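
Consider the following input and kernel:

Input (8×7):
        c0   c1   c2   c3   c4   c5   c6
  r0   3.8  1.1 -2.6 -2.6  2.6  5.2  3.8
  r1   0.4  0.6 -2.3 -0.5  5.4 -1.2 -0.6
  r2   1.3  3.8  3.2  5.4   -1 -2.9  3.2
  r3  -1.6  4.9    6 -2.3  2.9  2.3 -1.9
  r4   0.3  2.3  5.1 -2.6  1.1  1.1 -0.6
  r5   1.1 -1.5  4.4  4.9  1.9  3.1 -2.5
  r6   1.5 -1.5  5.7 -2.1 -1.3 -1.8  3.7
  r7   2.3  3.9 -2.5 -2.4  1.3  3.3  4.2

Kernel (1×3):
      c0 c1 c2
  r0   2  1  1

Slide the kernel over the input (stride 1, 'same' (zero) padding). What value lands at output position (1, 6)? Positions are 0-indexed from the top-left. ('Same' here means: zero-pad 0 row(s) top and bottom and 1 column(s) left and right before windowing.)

The receptive field on the zero-padded input at this output position is [-1.2 -0.6 0]. Elementwise product with the kernel and sum: -1.2·2 + -0.6·1 + 0·1.

-3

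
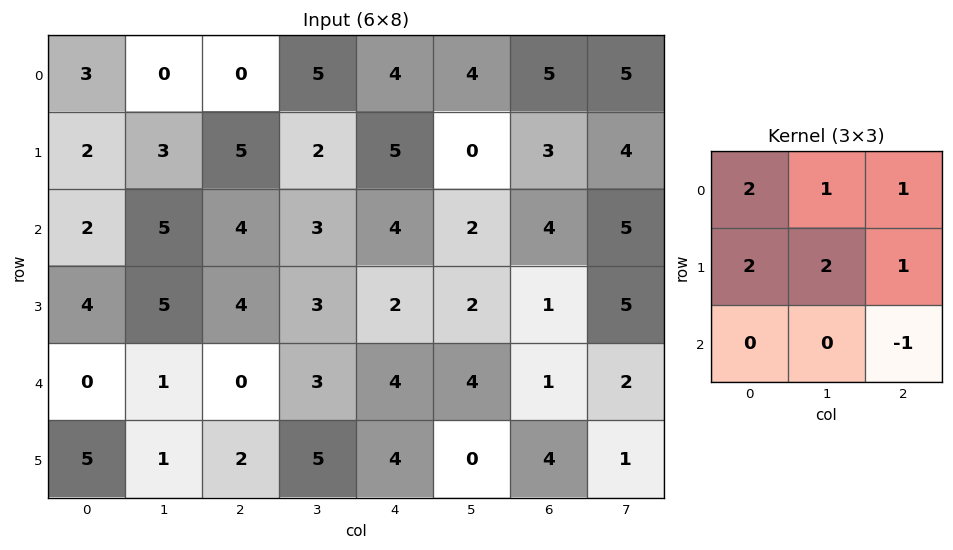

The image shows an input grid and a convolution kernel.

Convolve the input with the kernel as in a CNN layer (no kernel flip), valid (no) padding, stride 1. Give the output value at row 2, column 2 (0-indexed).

The receptive field on the input at this output position is [4 3 4 / 4 3 2 / 0 3 4]. Elementwise product with the kernel and sum: 4·2 + 3·1 + 4·1 + 4·2 + 3·2 + 2·1 + 4·-1.

27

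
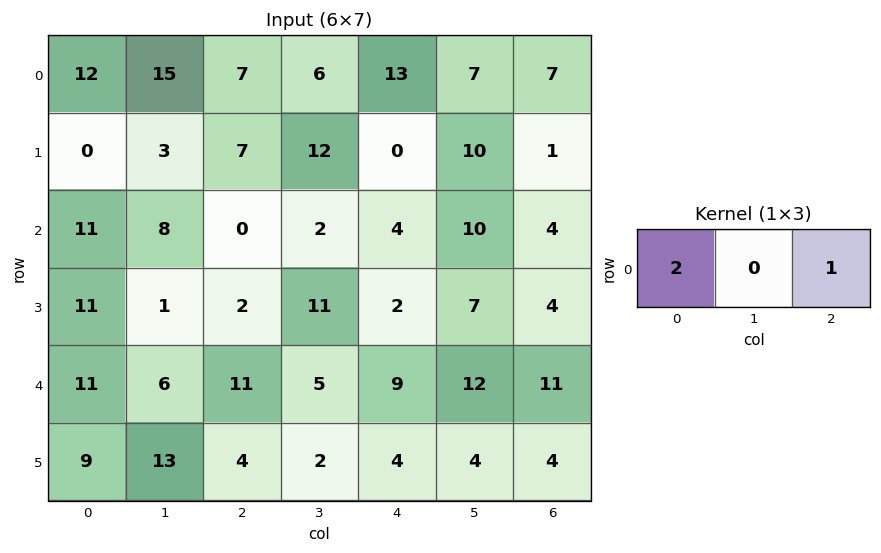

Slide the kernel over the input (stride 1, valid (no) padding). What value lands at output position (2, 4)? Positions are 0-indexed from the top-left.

The receptive field on the input at this output position is [4 10 4]. Elementwise product with the kernel and sum: 4·2 + 4·1.

12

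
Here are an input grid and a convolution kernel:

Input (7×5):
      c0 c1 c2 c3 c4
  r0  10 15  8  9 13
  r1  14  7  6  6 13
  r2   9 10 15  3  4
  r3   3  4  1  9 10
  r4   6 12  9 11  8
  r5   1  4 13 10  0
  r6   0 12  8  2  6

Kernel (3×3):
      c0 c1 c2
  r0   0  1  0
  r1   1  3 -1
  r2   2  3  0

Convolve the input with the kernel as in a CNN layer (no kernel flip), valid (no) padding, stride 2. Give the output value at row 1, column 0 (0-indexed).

The receptive field on the input at this output position is [9 10 15 / 3 4 1 / 6 12 9]. Elementwise product with the kernel and sum: 10·1 + 3·1 + 4·3 + 1·-1 + 6·2 + 12·3.

72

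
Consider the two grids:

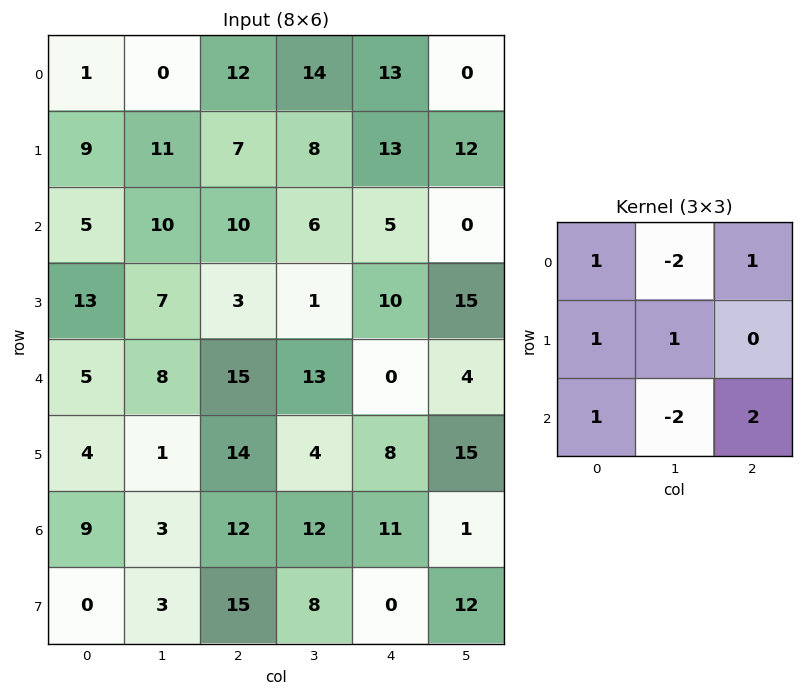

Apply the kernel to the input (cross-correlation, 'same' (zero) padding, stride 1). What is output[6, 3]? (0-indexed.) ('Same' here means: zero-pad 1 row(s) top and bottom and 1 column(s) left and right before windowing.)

37

The receptive field on the zero-padded input at this output position is [14 4 8 / 12 12 11 / 15 8 0]. Elementwise product with the kernel and sum: 14·1 + 4·-2 + 8·1 + 12·1 + 12·1 + 15·1 + 8·-2 + 0·2.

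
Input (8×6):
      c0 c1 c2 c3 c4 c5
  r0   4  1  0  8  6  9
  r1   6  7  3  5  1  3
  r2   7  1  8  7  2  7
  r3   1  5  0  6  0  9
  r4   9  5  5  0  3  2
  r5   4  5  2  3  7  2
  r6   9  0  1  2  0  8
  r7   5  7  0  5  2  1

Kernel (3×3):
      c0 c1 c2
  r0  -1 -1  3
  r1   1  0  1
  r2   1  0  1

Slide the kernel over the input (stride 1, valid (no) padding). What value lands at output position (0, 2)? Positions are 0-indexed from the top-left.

24

The receptive field on the input at this output position is [0 8 6 / 3 5 1 / 8 7 2]. Elementwise product with the kernel and sum: 0·-1 + 8·-1 + 6·3 + 3·1 + 1·1 + 8·1 + 2·1.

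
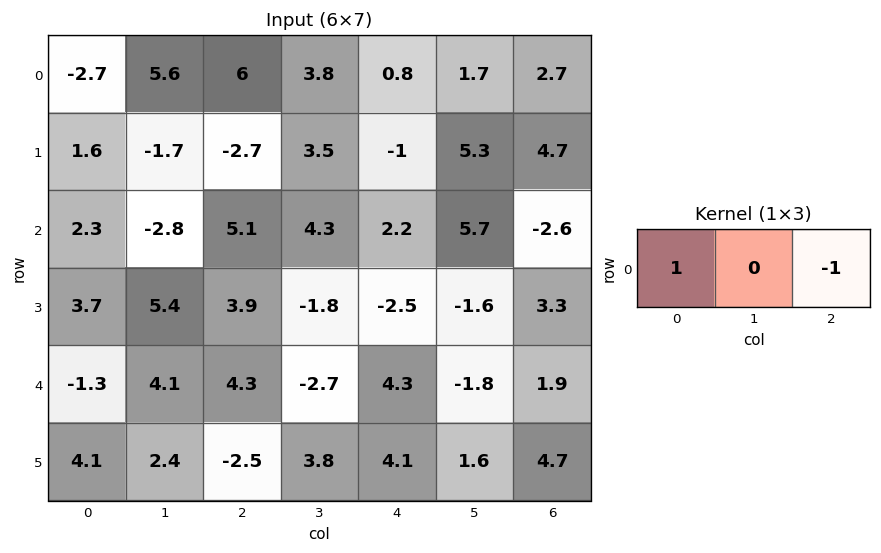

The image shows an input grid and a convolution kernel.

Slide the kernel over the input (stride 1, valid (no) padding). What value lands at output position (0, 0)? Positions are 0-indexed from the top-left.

-8.7

The receptive field on the input at this output position is [-2.7 5.6 6]. Elementwise product with the kernel and sum: -2.7·1 + 6·-1.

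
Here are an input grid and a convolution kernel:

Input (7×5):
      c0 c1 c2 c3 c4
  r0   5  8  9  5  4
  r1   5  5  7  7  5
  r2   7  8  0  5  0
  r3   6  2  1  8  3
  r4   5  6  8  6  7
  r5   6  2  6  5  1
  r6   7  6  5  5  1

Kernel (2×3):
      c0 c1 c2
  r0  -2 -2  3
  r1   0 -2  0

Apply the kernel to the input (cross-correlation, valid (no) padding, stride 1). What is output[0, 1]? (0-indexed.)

-33

The receptive field on the input at this output position is [8 9 5 / 5 7 7]. Elementwise product with the kernel and sum: 8·-2 + 9·-2 + 5·3 + 7·-2.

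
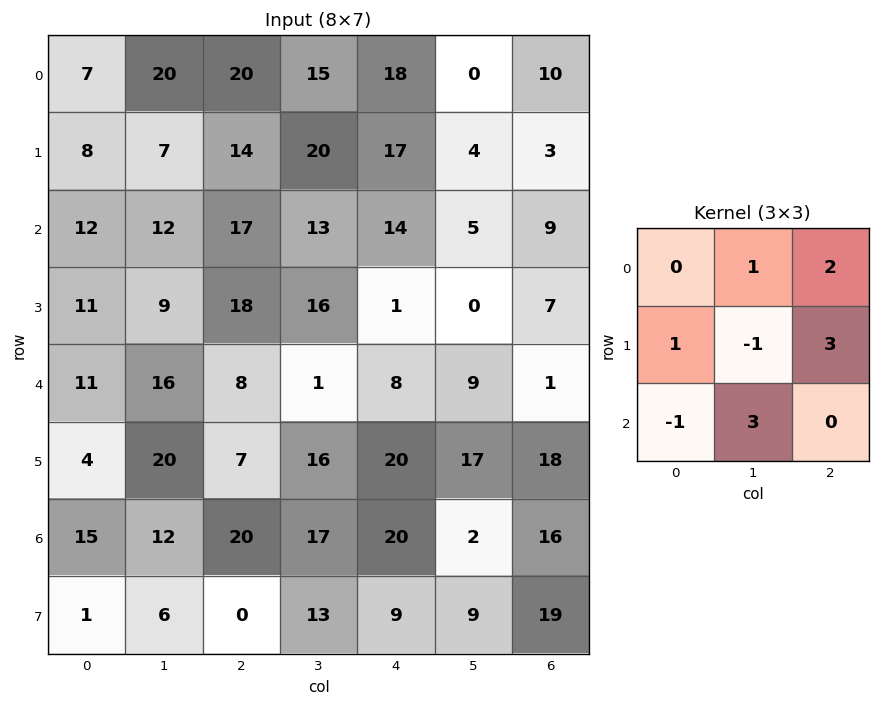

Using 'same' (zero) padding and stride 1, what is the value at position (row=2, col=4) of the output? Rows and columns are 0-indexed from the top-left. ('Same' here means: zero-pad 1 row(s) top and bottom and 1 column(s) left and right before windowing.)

26

The receptive field on the zero-padded input at this output position is [20 17 4 / 13 14 5 / 16 1 0]. Elementwise product with the kernel and sum: 17·1 + 4·2 + 13·1 + 14·-1 + 5·3 + 16·-1 + 1·3.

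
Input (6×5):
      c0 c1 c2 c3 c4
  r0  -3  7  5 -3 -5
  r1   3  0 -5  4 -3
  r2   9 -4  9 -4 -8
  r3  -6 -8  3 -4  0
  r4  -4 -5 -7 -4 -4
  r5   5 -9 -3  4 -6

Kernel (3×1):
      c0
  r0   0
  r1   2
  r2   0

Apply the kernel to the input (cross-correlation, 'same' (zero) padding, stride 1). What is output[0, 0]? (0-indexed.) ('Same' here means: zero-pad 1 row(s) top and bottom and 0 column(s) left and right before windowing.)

The receptive field on the zero-padded input at this output position is [0 / -3 / 3]. Elementwise product with the kernel and sum: -3·2.

-6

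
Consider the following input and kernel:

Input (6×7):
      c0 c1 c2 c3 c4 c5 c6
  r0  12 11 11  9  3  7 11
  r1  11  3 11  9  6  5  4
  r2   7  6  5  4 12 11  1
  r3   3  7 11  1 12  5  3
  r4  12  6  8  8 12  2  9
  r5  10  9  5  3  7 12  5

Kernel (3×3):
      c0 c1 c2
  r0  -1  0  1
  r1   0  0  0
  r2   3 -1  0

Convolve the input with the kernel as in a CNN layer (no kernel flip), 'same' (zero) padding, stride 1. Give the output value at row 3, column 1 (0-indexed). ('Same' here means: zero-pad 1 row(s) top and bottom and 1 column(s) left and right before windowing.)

The receptive field on the zero-padded input at this output position is [7 6 5 / 3 7 11 / 12 6 8]. Elementwise product with the kernel and sum: 7·-1 + 5·1 + 12·3 + 6·-1.

28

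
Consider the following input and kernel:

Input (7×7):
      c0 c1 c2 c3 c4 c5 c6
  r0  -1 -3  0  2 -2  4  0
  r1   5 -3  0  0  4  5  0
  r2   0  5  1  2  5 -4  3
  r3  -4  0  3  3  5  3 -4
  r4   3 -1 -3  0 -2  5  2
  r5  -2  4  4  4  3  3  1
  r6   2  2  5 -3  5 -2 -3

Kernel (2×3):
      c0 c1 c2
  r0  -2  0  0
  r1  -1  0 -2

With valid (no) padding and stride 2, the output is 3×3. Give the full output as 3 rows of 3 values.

Output[0,0]: The receptive field on the input at this output position is [-1 -3 0 / 5 -3 0]. Elementwise product with the kernel and sum: -1·-2 + 5·-1 + 0·-2.
Output[0,1]: The receptive field on the input at this output position is [0 2 -2 / 0 0 4]. Elementwise product with the kernel and sum: 0·-2 + 0·-1 + 4·-2.

-3 -8 0
-2 -15 -7
-12 -4 -1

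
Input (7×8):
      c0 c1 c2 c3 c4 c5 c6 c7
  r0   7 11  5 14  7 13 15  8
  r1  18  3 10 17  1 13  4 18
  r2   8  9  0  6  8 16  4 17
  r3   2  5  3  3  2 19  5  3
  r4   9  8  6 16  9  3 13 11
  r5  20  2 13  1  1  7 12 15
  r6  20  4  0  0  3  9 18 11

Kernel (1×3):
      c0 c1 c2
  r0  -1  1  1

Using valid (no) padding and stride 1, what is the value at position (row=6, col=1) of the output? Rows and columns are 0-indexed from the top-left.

The receptive field on the input at this output position is [4 0 0]. Elementwise product with the kernel and sum: 4·-1 + 0·1 + 0·1.

-4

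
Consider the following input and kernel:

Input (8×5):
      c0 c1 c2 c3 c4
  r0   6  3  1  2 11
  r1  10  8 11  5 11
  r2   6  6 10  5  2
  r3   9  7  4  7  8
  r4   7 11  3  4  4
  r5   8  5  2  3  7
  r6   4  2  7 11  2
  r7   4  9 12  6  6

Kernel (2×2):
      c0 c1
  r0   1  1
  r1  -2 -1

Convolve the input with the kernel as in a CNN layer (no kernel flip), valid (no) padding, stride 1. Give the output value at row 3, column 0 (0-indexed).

The receptive field on the input at this output position is [9 7 / 7 11]. Elementwise product with the kernel and sum: 9·1 + 7·1 + 7·-2 + 11·-1.

-9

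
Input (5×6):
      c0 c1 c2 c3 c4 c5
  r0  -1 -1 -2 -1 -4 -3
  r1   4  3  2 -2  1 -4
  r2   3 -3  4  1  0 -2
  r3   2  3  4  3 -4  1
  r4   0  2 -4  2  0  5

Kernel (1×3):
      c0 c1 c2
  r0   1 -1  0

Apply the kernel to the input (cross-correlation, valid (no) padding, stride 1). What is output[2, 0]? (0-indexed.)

The receptive field on the input at this output position is [3 -3 4]. Elementwise product with the kernel and sum: 3·1 + -3·-1.

6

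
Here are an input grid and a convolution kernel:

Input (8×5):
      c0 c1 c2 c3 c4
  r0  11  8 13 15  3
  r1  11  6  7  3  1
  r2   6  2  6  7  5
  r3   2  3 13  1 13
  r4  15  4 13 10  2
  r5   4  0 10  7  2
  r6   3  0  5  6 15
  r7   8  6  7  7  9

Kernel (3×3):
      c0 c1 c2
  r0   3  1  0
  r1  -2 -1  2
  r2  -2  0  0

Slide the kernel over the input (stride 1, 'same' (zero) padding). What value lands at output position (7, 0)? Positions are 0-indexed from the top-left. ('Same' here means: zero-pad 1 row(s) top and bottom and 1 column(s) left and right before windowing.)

The receptive field on the zero-padded input at this output position is [0 3 0 / 0 8 6 / 0 0 0]. Elementwise product with the kernel and sum: 0·3 + 3·1 + 0·-2 + 8·-1 + 6·2 + 0·-2.

7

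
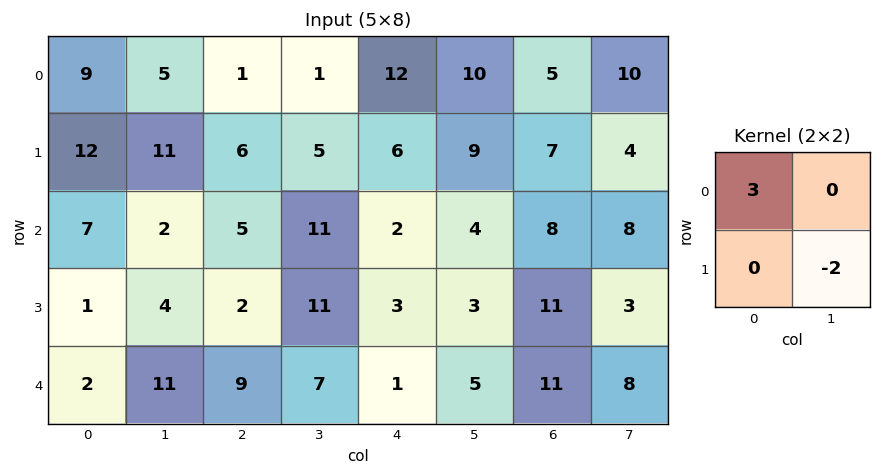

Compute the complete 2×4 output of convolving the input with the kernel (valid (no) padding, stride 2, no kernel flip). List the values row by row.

5 -7 18 7
13 -7 0 18

Output[0,0]: The receptive field on the input at this output position is [9 5 / 12 11]. Elementwise product with the kernel and sum: 9·3 + 11·-2.
Output[0,1]: The receptive field on the input at this output position is [1 1 / 6 5]. Elementwise product with the kernel and sum: 1·3 + 5·-2.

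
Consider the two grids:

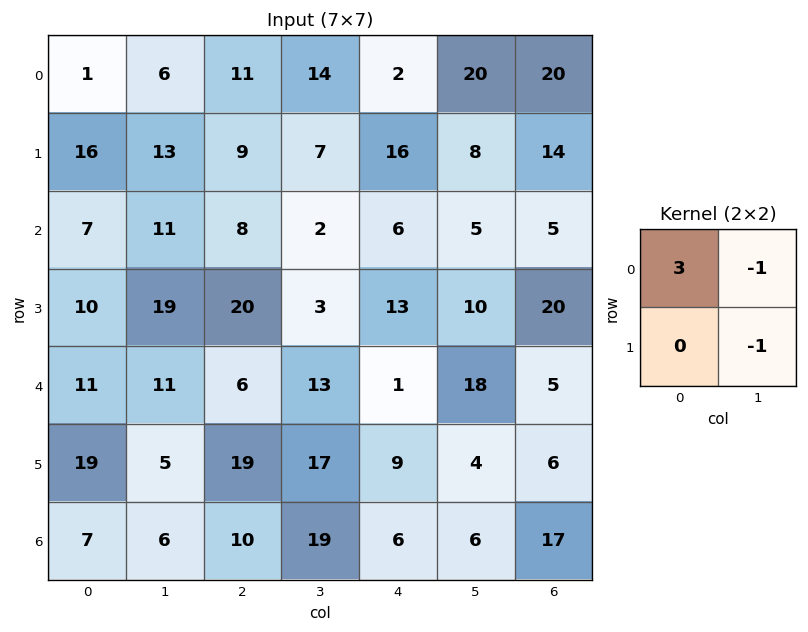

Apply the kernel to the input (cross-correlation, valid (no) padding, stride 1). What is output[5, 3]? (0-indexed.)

The receptive field on the input at this output position is [17 9 / 19 6]. Elementwise product with the kernel and sum: 17·3 + 9·-1 + 6·-1.

36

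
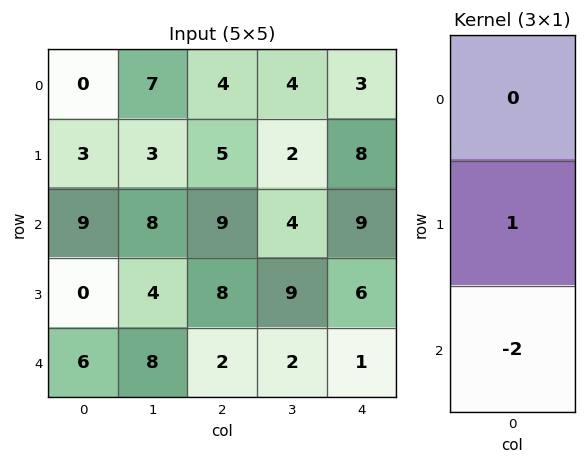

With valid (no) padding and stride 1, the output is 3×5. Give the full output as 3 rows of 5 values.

-15 -13 -13 -6 -10
9 0 -7 -14 -3
-12 -12 4 5 4

Output[0,0]: The receptive field on the input at this output position is [0 / 3 / 9]. Elementwise product with the kernel and sum: 3·1 + 9·-2.
Output[0,1]: The receptive field on the input at this output position is [7 / 3 / 8]. Elementwise product with the kernel and sum: 3·1 + 8·-2.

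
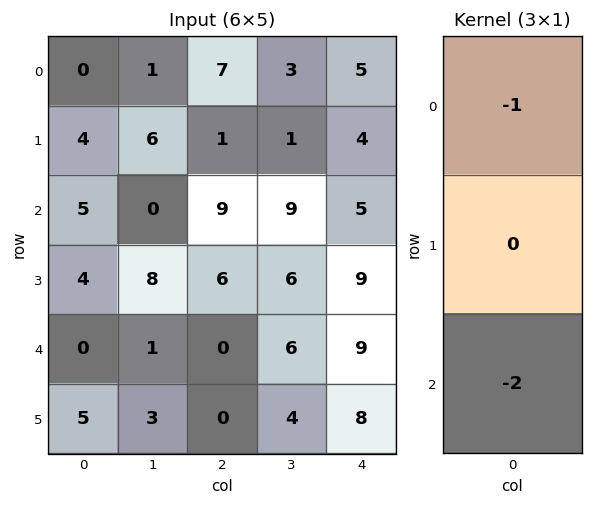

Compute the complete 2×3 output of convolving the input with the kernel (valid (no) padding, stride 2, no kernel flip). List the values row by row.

-10 -25 -15
-5 -9 -23

Output[0,0]: The receptive field on the input at this output position is [0 / 4 / 5]. Elementwise product with the kernel and sum: 0·-1 + 5·-2.
Output[0,1]: The receptive field on the input at this output position is [7 / 1 / 9]. Elementwise product with the kernel and sum: 7·-1 + 9·-2.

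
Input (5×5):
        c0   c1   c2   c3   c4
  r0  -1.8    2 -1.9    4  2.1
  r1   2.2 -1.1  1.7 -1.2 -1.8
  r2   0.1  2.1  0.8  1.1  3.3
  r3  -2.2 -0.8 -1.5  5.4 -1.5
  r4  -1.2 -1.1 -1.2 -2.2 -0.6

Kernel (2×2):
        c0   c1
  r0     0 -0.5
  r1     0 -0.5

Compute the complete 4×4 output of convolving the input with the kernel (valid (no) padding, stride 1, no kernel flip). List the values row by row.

-0.45 0.1 -1.4 -0.15
-0.5 -1.25 0.05 -0.75
-0.65 0.35 -3.25 -0.9
0.95 1.35 -1.6 1.05

Output[0,0]: The receptive field on the input at this output position is [-1.8 2 / 2.2 -1.1]. Elementwise product with the kernel and sum: 2·-0.5 + -1.1·-0.5.
Output[0,1]: The receptive field on the input at this output position is [2 -1.9 / -1.1 1.7]. Elementwise product with the kernel and sum: -1.9·-0.5 + 1.7·-0.5.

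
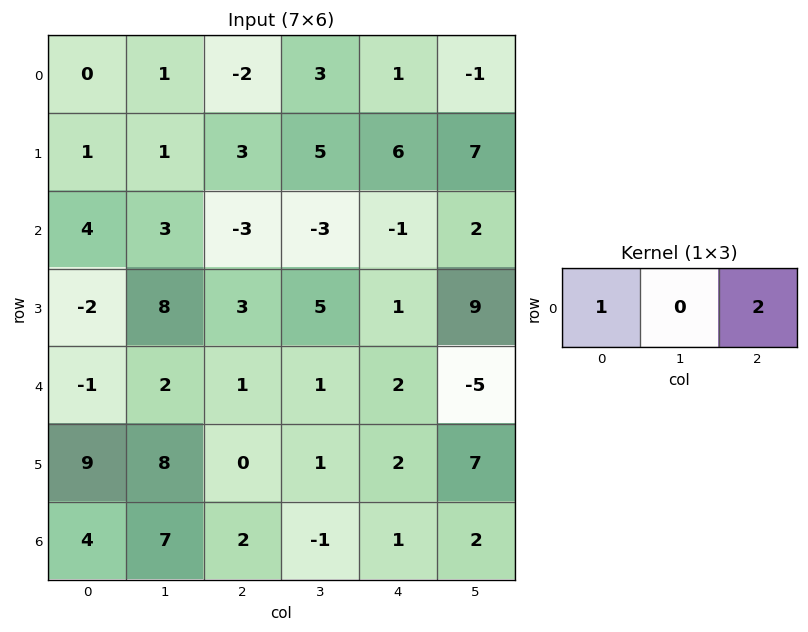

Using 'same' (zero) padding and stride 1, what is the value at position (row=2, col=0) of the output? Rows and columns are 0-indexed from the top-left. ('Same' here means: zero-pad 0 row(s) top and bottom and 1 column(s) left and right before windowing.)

The receptive field on the zero-padded input at this output position is [0 4 3]. Elementwise product with the kernel and sum: 0·1 + 3·2.

6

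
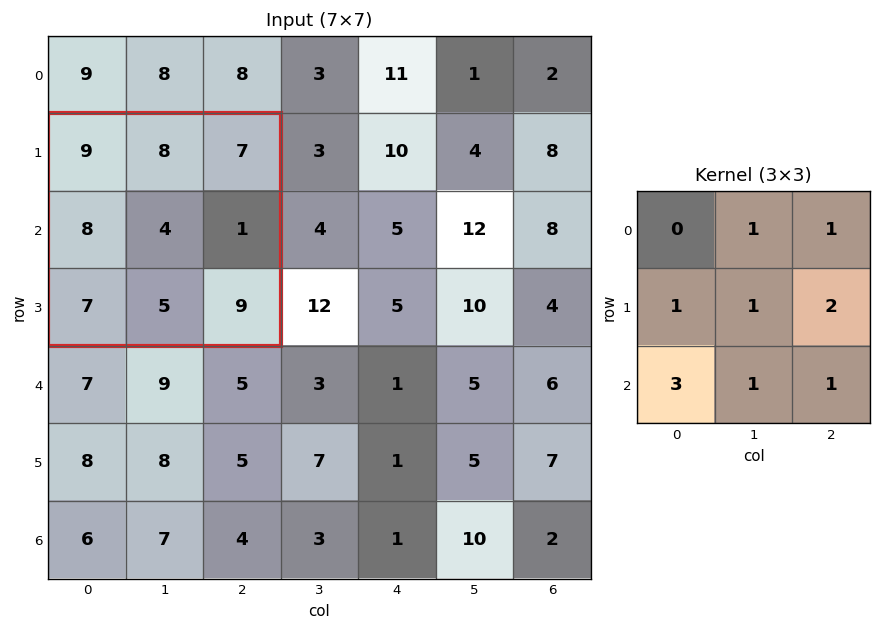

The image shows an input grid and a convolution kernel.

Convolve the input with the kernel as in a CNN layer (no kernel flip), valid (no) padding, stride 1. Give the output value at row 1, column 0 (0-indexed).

The receptive field on the input at this output position is [9 8 7 / 8 4 1 / 7 5 9]. Elementwise product with the kernel and sum: 8·1 + 7·1 + 8·1 + 4·1 + 1·2 + 7·3 + 5·1 + 9·1.

64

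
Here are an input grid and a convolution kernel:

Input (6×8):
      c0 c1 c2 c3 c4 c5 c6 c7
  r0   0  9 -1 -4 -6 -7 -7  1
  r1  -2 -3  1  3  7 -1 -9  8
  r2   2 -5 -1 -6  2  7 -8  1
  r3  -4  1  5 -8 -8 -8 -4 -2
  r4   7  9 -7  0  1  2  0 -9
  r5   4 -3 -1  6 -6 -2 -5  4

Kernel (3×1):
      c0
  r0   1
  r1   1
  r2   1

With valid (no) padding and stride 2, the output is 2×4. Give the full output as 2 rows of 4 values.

Output[0,0]: The receptive field on the input at this output position is [0 / -2 / 2]. Elementwise product with the kernel and sum: 0·1 + -2·1 + 2·1.
Output[0,1]: The receptive field on the input at this output position is [-1 / 1 / -1]. Elementwise product with the kernel and sum: -1·1 + 1·1 + -1·1.

0 -1 3 -24
5 -3 -5 -12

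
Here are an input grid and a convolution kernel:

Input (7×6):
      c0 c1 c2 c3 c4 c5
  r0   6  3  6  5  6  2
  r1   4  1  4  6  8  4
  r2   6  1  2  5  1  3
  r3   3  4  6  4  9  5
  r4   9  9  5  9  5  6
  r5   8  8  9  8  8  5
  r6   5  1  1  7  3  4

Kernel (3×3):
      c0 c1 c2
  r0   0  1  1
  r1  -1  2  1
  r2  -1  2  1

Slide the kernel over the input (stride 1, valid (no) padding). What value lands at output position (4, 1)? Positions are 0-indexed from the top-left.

40

The receptive field on the input at this output position is [9 5 9 / 8 9 8 / 1 1 7]. Elementwise product with the kernel and sum: 5·1 + 9·1 + 8·-1 + 9·2 + 8·1 + 1·-1 + 1·2 + 7·1.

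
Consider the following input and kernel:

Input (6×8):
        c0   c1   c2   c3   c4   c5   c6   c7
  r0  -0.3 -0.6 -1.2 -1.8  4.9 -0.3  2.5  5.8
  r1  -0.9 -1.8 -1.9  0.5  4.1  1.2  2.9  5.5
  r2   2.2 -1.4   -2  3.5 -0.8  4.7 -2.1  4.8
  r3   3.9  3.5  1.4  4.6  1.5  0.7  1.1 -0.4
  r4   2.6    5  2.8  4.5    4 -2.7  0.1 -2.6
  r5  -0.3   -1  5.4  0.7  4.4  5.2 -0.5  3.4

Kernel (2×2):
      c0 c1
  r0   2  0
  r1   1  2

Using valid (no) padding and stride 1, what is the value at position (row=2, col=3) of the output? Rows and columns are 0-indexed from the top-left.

14.6

The receptive field on the input at this output position is [3.5 -0.8 / 4.6 1.5]. Elementwise product with the kernel and sum: 3.5·2 + 4.6·1 + 1.5·2.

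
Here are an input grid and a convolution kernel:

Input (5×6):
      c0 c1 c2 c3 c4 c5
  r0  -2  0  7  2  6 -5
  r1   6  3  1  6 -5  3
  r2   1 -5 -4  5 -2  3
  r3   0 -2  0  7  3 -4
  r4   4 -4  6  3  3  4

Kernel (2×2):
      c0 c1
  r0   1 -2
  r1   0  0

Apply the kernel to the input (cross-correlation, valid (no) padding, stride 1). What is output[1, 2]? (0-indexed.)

The receptive field on the input at this output position is [1 6 / -4 5]. Elementwise product with the kernel and sum: 1·1 + 6·-2.

-11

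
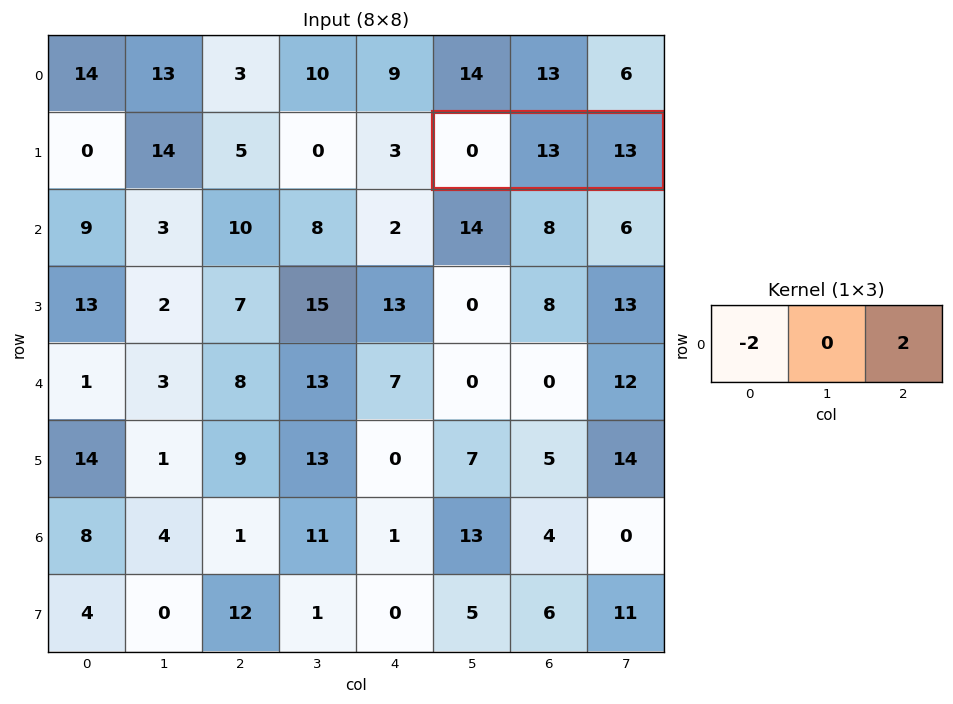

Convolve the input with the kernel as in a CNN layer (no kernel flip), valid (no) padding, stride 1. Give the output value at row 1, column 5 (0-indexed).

The receptive field on the input at this output position is [0 13 13]. Elementwise product with the kernel and sum: 0·-2 + 13·2.

26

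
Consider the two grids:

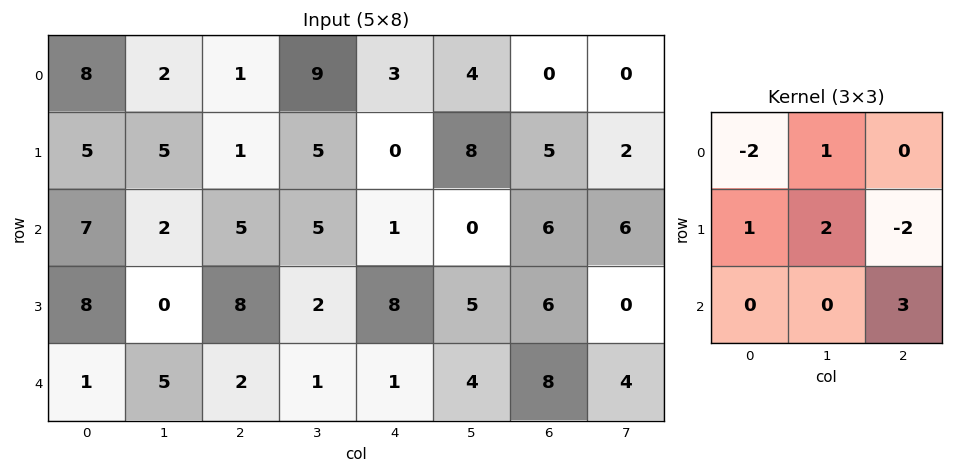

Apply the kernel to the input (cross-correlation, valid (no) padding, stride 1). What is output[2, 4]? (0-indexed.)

The receptive field on the input at this output position is [1 0 6 / 8 5 6 / 1 4 8]. Elementwise product with the kernel and sum: 1·-2 + 0·1 + 8·1 + 5·2 + 6·-2 + 8·3.

28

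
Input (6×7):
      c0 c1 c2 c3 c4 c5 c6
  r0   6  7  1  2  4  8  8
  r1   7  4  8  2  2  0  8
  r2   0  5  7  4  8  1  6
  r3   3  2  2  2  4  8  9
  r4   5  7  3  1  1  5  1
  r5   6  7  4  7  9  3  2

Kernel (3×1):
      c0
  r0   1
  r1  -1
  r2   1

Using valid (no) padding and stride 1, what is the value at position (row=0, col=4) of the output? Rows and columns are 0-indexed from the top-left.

10

The receptive field on the input at this output position is [4 / 2 / 8]. Elementwise product with the kernel and sum: 4·1 + 2·-1 + 8·1.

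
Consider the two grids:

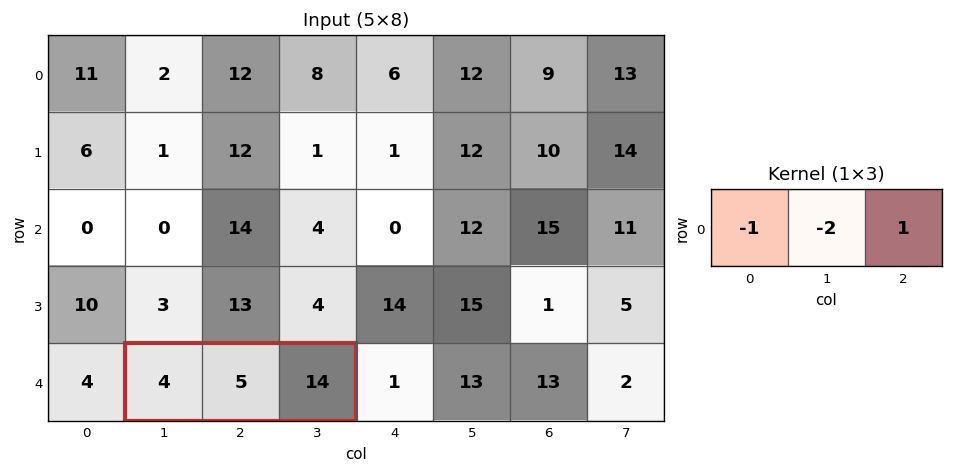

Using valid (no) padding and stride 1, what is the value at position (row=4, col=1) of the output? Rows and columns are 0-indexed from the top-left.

The receptive field on the input at this output position is [4 5 14]. Elementwise product with the kernel and sum: 4·-1 + 5·-2 + 14·1.

0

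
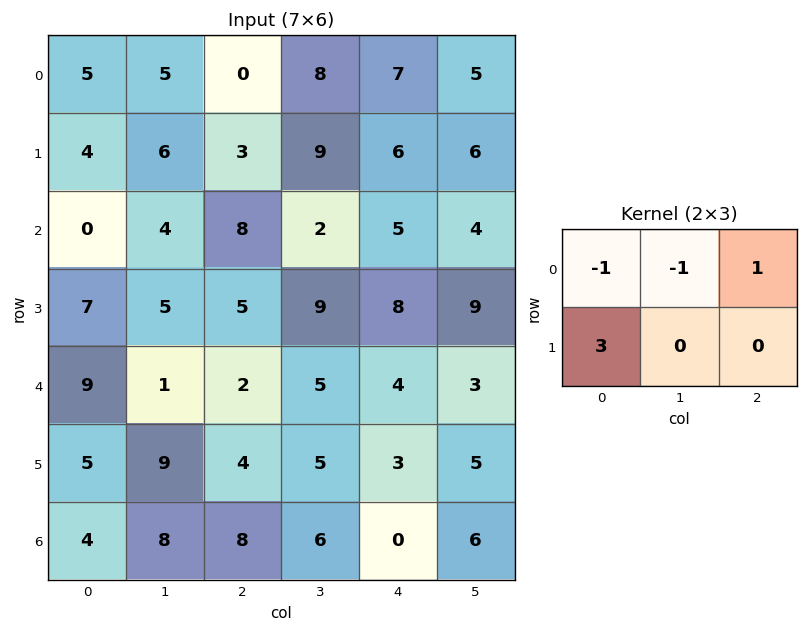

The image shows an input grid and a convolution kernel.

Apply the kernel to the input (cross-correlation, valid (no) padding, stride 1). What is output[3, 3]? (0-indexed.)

The receptive field on the input at this output position is [9 8 9 / 5 4 3]. Elementwise product with the kernel and sum: 9·-1 + 8·-1 + 9·1 + 5·3.

7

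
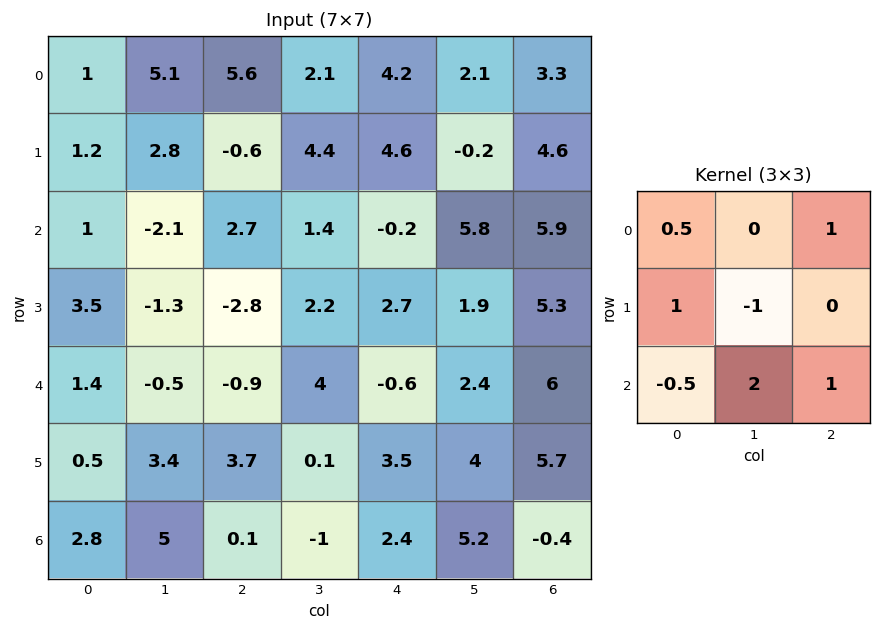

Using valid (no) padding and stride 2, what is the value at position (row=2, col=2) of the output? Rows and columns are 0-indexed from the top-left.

The receptive field on the input at this output position is [-0.6 2.4 6 / 3.5 4 5.7 / 2.4 5.2 -0.4]. Elementwise product with the kernel and sum: -0.6·0.5 + 6·1 + 3.5·1 + 4·-1 + 2.4·-0.5 + 5.2·2 + -0.4·1.

14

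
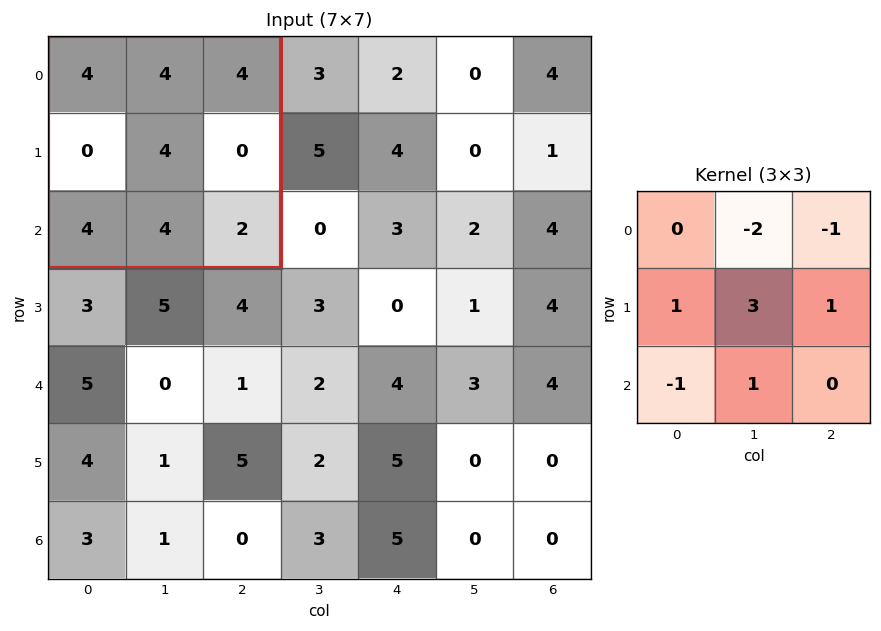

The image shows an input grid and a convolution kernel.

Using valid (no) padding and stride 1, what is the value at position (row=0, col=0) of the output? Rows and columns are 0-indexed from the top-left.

0

The receptive field on the input at this output position is [4 4 4 / 0 4 0 / 4 4 2]. Elementwise product with the kernel and sum: 4·-2 + 4·-1 + 0·1 + 4·3 + 0·1 + 4·-1 + 4·1.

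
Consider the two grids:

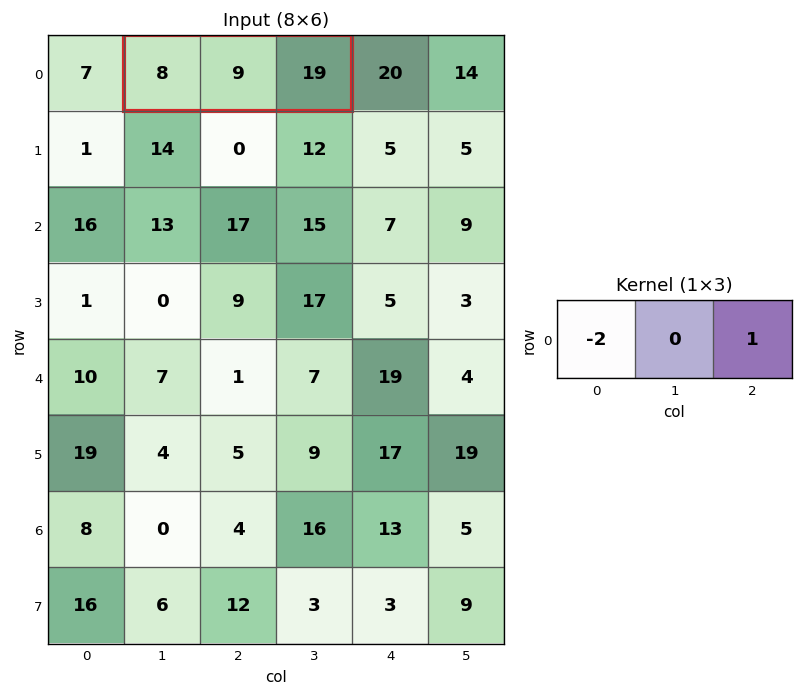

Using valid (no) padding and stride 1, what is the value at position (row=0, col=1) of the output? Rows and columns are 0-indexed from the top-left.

The receptive field on the input at this output position is [8 9 19]. Elementwise product with the kernel and sum: 8·-2 + 19·1.

3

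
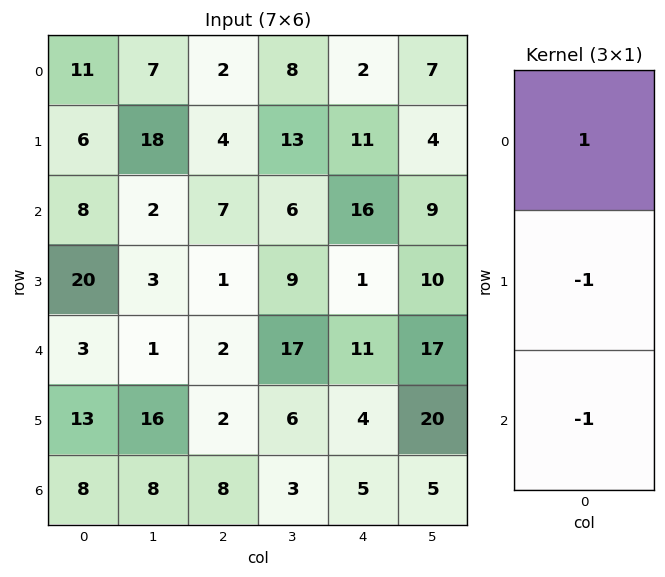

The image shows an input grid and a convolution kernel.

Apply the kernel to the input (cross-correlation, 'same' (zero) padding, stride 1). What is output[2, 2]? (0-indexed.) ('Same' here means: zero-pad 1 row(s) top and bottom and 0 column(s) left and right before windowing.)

The receptive field on the zero-padded input at this output position is [4 / 7 / 1]. Elementwise product with the kernel and sum: 4·1 + 7·-1 + 1·-1.

-4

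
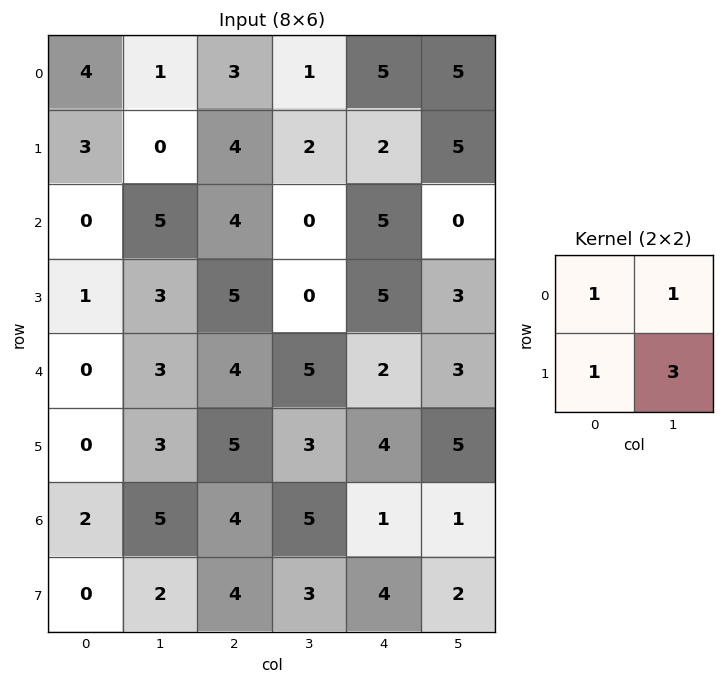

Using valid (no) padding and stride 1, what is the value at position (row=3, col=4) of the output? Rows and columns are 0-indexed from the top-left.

The receptive field on the input at this output position is [5 3 / 2 3]. Elementwise product with the kernel and sum: 5·1 + 3·1 + 2·1 + 3·3.

19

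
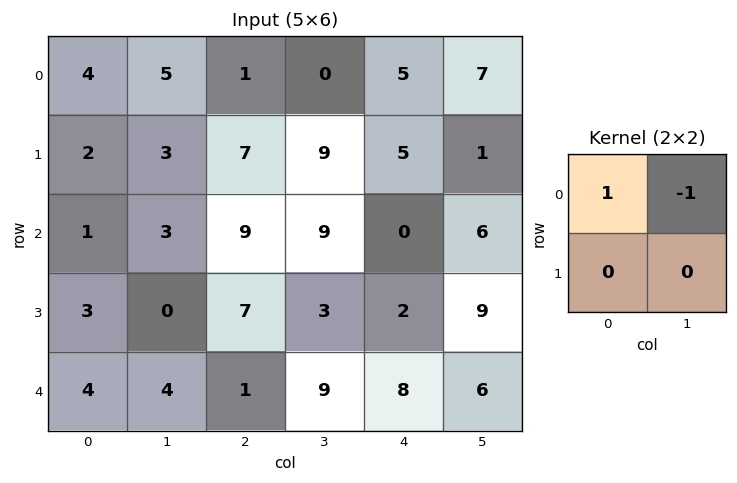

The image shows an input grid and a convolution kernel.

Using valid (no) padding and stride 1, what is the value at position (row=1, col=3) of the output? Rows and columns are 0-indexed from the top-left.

The receptive field on the input at this output position is [9 5 / 9 0]. Elementwise product with the kernel and sum: 9·1 + 5·-1.

4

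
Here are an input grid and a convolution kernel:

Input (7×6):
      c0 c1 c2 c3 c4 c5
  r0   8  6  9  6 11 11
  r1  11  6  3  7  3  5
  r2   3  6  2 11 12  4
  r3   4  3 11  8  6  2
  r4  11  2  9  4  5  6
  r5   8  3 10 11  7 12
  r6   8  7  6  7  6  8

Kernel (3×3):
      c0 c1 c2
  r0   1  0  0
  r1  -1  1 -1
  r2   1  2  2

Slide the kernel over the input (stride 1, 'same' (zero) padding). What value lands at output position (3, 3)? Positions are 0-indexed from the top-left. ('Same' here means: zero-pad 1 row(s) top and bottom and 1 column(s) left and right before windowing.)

The receptive field on the zero-padded input at this output position is [2 11 12 / 11 8 6 / 9 4 5]. Elementwise product with the kernel and sum: 2·1 + 11·-1 + 8·1 + 6·-1 + 9·1 + 4·2 + 5·2.

20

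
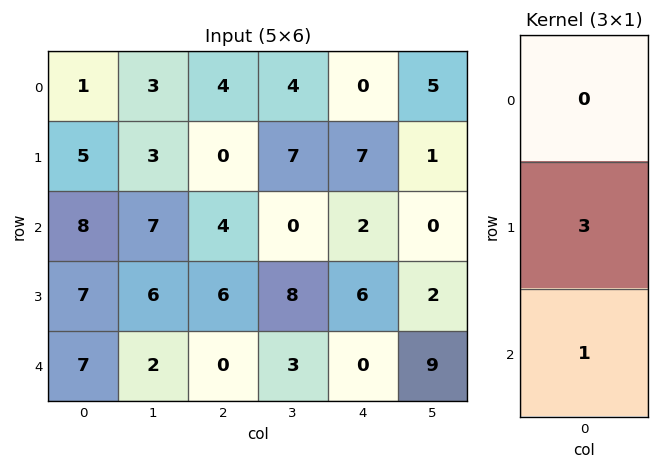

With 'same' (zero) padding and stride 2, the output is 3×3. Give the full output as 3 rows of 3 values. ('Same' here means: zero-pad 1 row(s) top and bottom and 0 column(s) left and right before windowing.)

Output[0,0]: The receptive field on the zero-padded input at this output position is [0 / 1 / 5]. Elementwise product with the kernel and sum: 1·3 + 5·1.
Output[0,1]: The receptive field on the zero-padded input at this output position is [0 / 4 / 0]. Elementwise product with the kernel and sum: 4·3 + 0·1.

8 12 7
31 18 12
21 0 0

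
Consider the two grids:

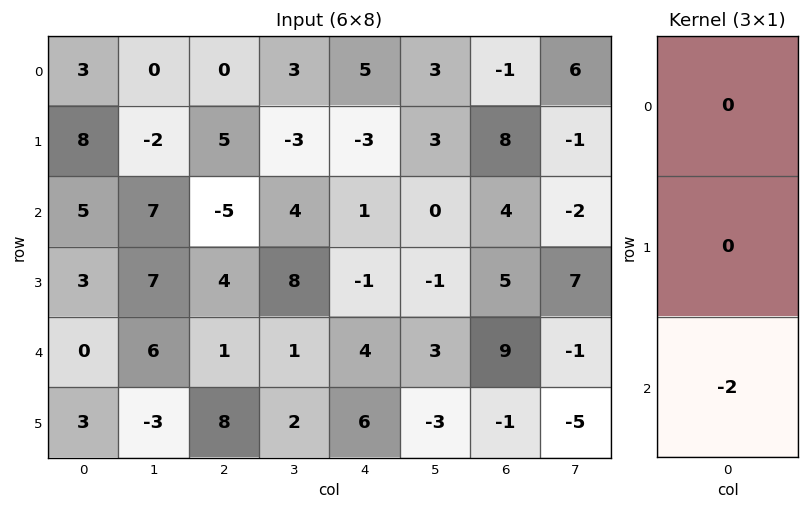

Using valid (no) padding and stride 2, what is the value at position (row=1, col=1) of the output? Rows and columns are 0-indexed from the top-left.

-2

The receptive field on the input at this output position is [-5 / 4 / 1]. Elementwise product with the kernel and sum: 1·-2.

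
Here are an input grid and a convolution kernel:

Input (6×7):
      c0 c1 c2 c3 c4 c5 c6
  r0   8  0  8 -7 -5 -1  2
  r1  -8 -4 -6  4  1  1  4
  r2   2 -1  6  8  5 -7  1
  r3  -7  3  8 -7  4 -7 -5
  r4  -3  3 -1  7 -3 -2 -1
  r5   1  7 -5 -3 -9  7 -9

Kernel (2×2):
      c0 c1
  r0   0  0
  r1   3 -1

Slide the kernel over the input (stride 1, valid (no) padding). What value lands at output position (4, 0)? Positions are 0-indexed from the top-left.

The receptive field on the input at this output position is [-3 3 / 1 7]. Elementwise product with the kernel and sum: 1·3 + 7·-1.

-4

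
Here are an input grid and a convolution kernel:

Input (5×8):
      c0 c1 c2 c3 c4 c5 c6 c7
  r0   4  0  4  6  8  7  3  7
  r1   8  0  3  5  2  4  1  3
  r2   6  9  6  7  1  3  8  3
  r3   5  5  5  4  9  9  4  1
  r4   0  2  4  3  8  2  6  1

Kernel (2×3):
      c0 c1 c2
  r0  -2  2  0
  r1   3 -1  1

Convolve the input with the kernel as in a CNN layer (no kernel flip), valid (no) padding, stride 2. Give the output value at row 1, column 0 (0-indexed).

21

The receptive field on the input at this output position is [6 9 6 / 5 5 5]. Elementwise product with the kernel and sum: 6·-2 + 9·2 + 5·3 + 5·-1 + 5·1.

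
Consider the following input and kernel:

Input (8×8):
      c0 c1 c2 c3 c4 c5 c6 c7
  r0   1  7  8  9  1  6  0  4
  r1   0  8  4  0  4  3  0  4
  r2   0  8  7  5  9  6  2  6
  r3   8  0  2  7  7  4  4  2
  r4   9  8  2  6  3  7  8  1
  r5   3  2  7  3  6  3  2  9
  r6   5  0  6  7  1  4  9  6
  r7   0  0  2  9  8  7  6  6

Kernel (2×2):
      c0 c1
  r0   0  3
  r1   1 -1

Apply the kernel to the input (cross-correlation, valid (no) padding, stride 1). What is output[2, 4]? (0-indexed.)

The receptive field on the input at this output position is [9 6 / 7 4]. Elementwise product with the kernel and sum: 6·3 + 7·1 + 4·-1.

21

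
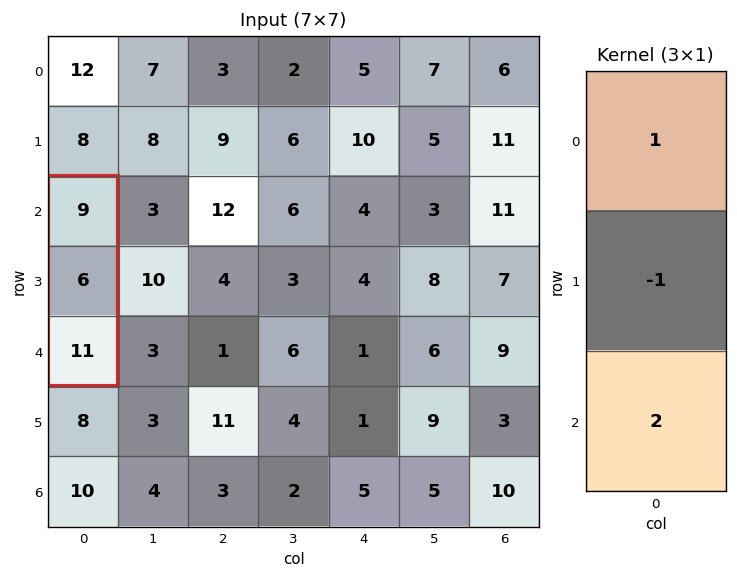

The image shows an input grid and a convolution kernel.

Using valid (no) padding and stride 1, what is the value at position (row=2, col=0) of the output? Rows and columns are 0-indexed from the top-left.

25

The receptive field on the input at this output position is [9 / 6 / 11]. Elementwise product with the kernel and sum: 9·1 + 6·-1 + 11·2.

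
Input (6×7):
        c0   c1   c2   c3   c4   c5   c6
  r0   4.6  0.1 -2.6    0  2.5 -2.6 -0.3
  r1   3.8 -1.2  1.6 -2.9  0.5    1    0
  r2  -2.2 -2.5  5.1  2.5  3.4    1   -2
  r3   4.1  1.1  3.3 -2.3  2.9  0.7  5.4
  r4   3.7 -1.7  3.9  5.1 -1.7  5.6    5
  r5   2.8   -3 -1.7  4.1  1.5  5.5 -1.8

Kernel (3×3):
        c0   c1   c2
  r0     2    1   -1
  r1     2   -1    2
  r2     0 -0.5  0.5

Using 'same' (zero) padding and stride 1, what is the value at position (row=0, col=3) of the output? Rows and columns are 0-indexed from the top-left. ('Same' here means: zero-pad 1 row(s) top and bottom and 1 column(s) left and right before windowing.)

1.5

The receptive field on the zero-padded input at this output position is [0 0 0 / -2.6 0 2.5 / 1.6 -2.9 0.5]. Elementwise product with the kernel and sum: 0·2 + 0·1 + 0·-1 + -2.6·2 + 0·-1 + 2.5·2 + -2.9·-0.5 + 0.5·0.5.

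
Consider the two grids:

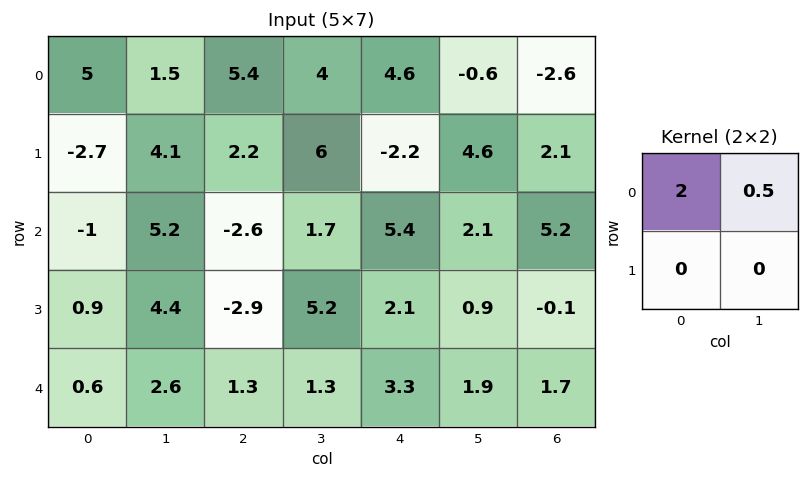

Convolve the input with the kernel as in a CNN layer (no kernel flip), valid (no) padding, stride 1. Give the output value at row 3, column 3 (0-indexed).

The receptive field on the input at this output position is [5.2 2.1 / 1.3 3.3]. Elementwise product with the kernel and sum: 5.2·2 + 2.1·0.5.

11.45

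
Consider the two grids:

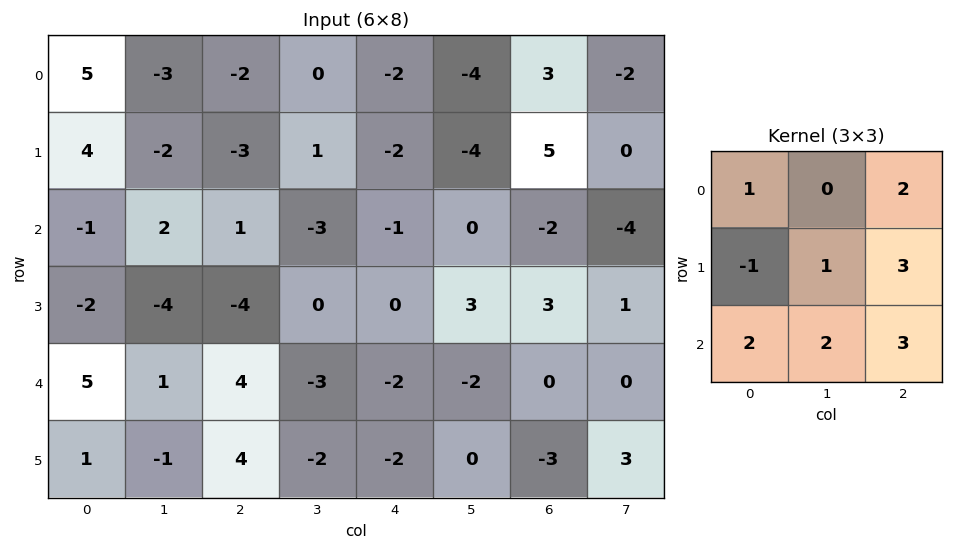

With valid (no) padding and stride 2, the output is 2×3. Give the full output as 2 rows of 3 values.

Output[0,0]: The receptive field on the input at this output position is [5 -3 -2 / 4 -2 -3 / -1 2 1]. Elementwise product with the kernel and sum: 5·1 + -2·2 + 4·-1 + -2·1 + -3·3 + -1·2 + 2·2 + 1·3.
Output[0,1]: The receptive field on the input at this output position is [-2 0 -2 / -3 1 -2 / 1 -3 -1]. Elementwise product with the kernel and sum: -2·1 + -2·2 + -3·-1 + 1·1 + -2·3 + 1·2 + -3·2 + -1·3.

-9 -15 9
11 -1 -1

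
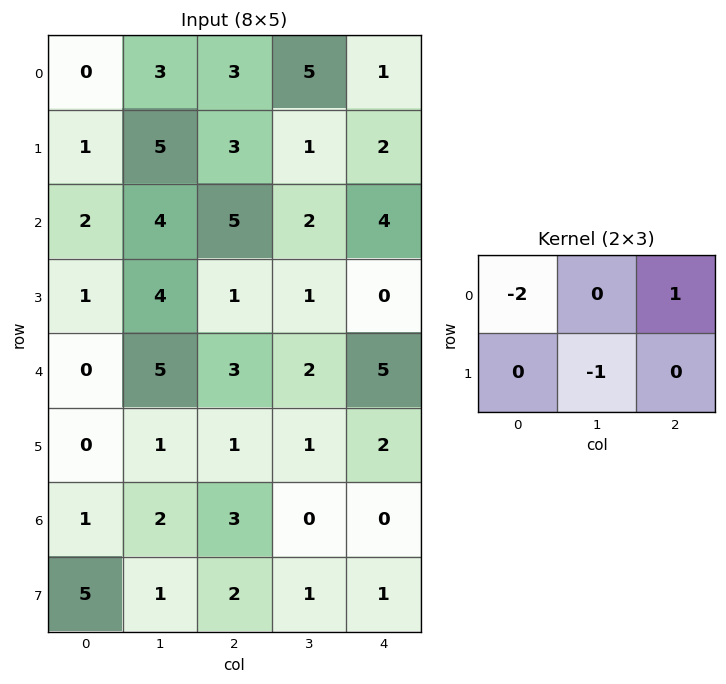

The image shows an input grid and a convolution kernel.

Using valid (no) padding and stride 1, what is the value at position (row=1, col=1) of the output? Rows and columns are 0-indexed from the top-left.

The receptive field on the input at this output position is [5 3 1 / 4 5 2]. Elementwise product with the kernel and sum: 5·-2 + 1·1 + 5·-1.

-14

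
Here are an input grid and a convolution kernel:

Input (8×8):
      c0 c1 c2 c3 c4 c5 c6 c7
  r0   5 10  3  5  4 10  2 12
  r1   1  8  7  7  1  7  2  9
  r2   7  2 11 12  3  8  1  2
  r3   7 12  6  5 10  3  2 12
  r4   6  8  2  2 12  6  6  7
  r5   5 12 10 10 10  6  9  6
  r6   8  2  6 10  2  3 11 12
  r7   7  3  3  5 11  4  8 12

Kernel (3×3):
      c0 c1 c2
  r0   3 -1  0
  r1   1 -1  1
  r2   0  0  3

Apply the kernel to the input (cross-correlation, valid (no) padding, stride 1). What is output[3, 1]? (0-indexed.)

68

The receptive field on the input at this output position is [12 6 5 / 8 2 2 / 12 10 10]. Elementwise product with the kernel and sum: 12·3 + 6·-1 + 8·1 + 2·-1 + 2·1 + 10·3.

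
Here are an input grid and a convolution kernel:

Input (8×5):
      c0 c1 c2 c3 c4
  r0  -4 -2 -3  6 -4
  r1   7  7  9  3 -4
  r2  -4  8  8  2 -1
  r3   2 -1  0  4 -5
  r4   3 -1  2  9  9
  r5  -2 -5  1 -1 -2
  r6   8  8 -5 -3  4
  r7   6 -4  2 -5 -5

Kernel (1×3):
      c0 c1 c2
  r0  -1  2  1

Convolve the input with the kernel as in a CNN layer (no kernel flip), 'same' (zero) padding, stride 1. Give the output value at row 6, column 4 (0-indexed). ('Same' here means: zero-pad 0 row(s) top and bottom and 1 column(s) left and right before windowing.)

11

The receptive field on the zero-padded input at this output position is [-3 4 0]. Elementwise product with the kernel and sum: -3·-1 + 4·2 + 0·1.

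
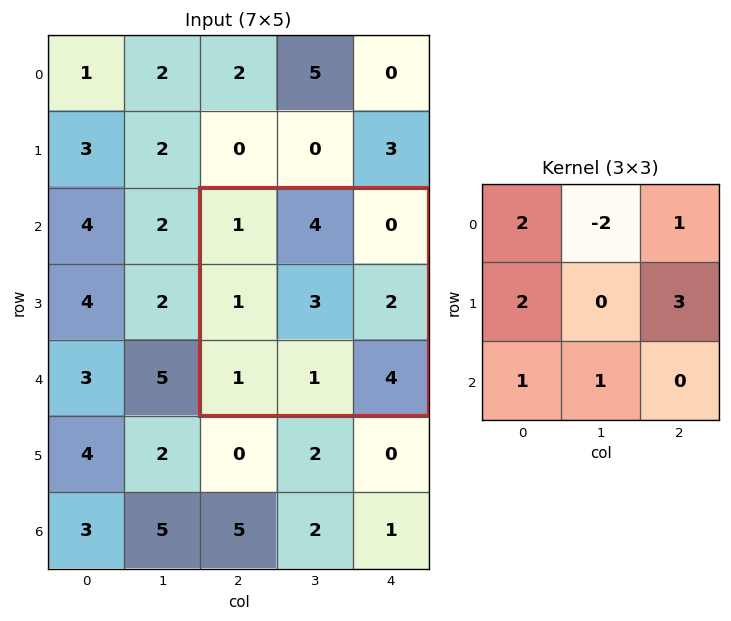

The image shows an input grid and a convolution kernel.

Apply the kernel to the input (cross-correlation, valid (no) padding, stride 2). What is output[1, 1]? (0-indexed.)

The receptive field on the input at this output position is [1 4 0 / 1 3 2 / 1 1 4]. Elementwise product with the kernel and sum: 1·2 + 4·-2 + 0·1 + 1·2 + 2·3 + 1·1 + 1·1.

4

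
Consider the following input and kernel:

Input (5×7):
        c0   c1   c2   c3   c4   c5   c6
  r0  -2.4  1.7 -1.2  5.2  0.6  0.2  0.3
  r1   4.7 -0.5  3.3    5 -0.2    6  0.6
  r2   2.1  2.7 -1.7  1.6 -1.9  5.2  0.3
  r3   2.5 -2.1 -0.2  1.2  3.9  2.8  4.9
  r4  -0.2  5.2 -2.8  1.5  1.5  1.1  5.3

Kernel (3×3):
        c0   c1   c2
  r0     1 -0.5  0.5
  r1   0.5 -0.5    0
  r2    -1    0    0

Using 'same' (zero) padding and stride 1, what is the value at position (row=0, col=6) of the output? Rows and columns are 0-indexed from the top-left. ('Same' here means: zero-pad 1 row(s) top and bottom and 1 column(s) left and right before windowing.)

-6.05

The receptive field on the zero-padded input at this output position is [0 0 0 / 0.2 0.3 0 / 6 0.6 0]. Elementwise product with the kernel and sum: 0·1 + 0·-0.5 + 0·0.5 + 0.2·0.5 + 0.3·-0.5 + 6·-1.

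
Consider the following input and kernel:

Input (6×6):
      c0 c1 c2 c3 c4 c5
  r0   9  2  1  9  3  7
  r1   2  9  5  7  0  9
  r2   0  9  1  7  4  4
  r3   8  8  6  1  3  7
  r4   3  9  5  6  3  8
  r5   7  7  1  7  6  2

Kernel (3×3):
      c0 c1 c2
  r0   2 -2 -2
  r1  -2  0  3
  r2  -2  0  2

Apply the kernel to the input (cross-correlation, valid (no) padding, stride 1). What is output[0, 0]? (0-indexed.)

25

The receptive field on the input at this output position is [9 2 1 / 2 9 5 / 0 9 1]. Elementwise product with the kernel and sum: 9·2 + 2·-2 + 1·-2 + 2·-2 + 5·3 + 0·-2 + 1·2.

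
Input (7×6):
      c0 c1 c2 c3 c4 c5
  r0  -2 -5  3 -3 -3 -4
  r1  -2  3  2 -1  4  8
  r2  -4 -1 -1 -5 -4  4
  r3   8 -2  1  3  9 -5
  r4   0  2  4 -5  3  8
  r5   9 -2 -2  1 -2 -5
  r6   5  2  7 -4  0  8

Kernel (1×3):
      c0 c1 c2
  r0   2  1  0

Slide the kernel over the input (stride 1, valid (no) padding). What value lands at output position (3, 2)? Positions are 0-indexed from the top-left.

5

The receptive field on the input at this output position is [1 3 9]. Elementwise product with the kernel and sum: 1·2 + 3·1.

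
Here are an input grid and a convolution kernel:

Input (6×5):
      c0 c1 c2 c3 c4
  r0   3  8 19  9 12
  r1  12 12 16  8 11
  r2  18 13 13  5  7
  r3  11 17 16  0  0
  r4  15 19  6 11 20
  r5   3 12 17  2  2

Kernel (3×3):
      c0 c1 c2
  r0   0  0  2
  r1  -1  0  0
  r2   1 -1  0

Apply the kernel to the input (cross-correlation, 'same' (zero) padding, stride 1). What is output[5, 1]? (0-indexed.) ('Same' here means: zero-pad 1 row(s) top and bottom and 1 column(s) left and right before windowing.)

9

The receptive field on the zero-padded input at this output position is [15 19 6 / 3 12 17 / 0 0 0]. Elementwise product with the kernel and sum: 6·2 + 3·-1 + 0·1 + 0·-1.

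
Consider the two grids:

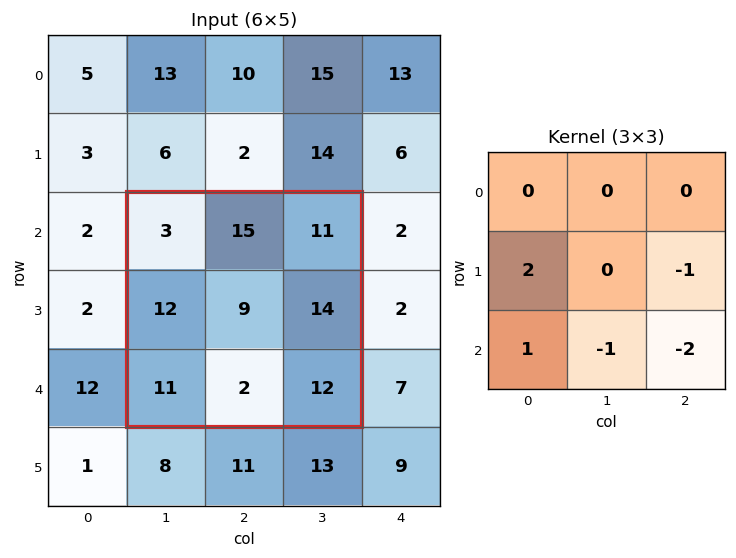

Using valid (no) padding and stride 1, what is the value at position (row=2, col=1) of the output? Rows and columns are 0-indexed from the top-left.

-5

The receptive field on the input at this output position is [3 15 11 / 12 9 14 / 11 2 12]. Elementwise product with the kernel and sum: 12·2 + 14·-1 + 11·1 + 2·-1 + 12·-2.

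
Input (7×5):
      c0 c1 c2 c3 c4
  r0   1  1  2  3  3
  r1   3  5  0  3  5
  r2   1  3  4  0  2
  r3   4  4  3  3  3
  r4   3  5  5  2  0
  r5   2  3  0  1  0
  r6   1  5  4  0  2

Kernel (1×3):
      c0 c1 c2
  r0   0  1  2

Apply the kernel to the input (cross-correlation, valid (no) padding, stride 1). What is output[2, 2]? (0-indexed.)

The receptive field on the input at this output position is [4 0 2]. Elementwise product with the kernel and sum: 0·1 + 2·2.

4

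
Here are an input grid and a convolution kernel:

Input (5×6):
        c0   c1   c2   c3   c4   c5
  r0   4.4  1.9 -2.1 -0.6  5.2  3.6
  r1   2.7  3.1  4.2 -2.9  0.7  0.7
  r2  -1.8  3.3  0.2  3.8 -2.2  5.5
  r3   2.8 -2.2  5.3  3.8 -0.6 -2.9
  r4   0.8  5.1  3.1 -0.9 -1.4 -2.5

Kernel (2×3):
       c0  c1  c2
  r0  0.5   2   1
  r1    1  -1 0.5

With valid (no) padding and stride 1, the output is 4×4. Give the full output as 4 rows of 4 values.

5.6 -6.4 10.4 10.45
6.75 12.05 -7.7 9.4
13.55 0.25 6.7 5.95
-0.45 14.85 12.95 -2.95

Output[0,0]: The receptive field on the input at this output position is [4.4 1.9 -2.1 / 2.7 3.1 4.2]. Elementwise product with the kernel and sum: 4.4·0.5 + 1.9·2 + -2.1·1 + 2.7·1 + 3.1·-1 + 4.2·0.5.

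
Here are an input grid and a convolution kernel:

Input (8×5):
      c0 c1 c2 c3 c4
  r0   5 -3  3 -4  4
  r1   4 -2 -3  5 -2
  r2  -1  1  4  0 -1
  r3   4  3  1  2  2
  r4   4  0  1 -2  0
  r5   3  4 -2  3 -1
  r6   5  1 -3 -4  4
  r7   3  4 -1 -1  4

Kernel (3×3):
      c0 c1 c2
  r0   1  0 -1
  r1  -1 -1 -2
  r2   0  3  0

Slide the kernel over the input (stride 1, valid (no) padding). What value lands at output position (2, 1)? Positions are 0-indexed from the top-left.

-4

The receptive field on the input at this output position is [1 4 0 / 3 1 2 / 0 1 -2]. Elementwise product with the kernel and sum: 1·1 + 0·-1 + 3·-1 + 1·-1 + 2·-2 + 1·3.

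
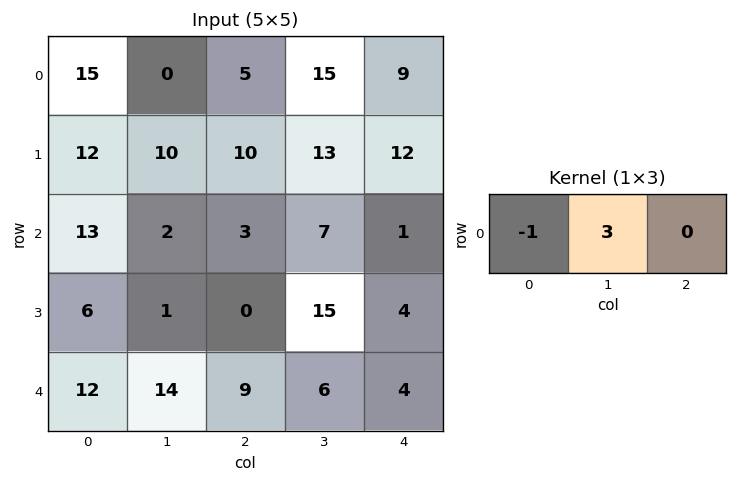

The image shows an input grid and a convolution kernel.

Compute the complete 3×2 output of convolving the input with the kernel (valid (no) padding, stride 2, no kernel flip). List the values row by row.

-15 40
-7 18
30 9

Output[0,0]: The receptive field on the input at this output position is [15 0 5]. Elementwise product with the kernel and sum: 15·-1 + 0·3.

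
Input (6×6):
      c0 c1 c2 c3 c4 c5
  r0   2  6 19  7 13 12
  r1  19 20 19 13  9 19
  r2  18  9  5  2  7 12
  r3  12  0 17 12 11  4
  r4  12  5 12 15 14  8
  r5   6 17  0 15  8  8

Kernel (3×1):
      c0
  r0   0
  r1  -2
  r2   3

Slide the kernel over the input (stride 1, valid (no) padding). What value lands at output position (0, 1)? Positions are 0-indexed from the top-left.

The receptive field on the input at this output position is [6 / 20 / 9]. Elementwise product with the kernel and sum: 20·-2 + 9·3.

-13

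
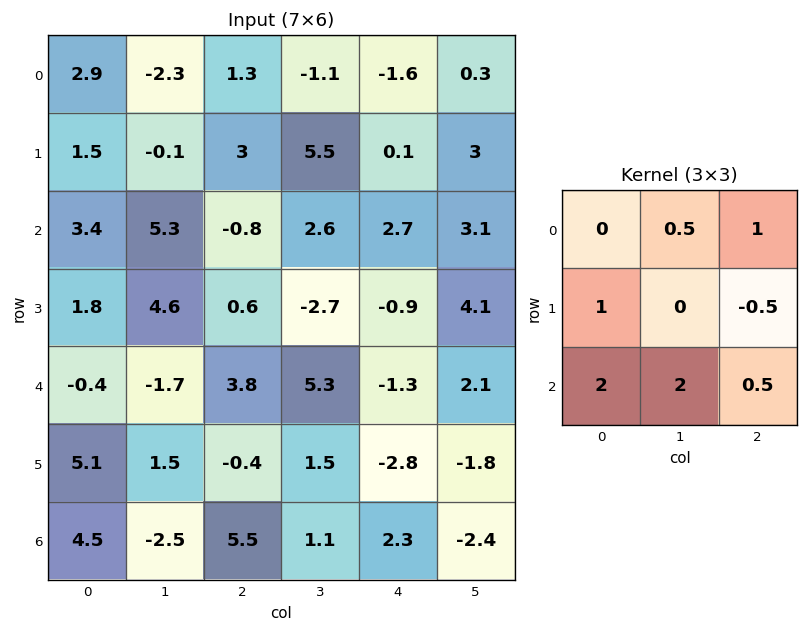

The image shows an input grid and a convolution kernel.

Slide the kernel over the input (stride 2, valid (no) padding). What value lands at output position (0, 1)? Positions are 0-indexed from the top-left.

5.75

The receptive field on the input at this output position is [1.3 -1.1 -1.6 / 3 5.5 0.1 / -0.8 2.6 2.7]. Elementwise product with the kernel and sum: -1.1·0.5 + -1.6·1 + 3·1 + 0.1·-0.5 + -0.8·2 + 2.6·2 + 2.7·0.5.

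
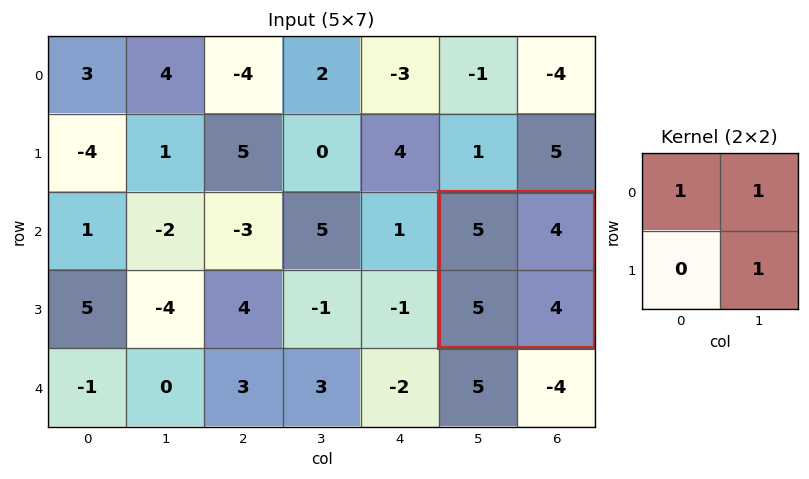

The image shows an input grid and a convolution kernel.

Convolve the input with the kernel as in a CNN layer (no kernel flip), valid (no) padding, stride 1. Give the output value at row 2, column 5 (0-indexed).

13

The receptive field on the input at this output position is [5 4 / 5 4]. Elementwise product with the kernel and sum: 5·1 + 4·1 + 4·1.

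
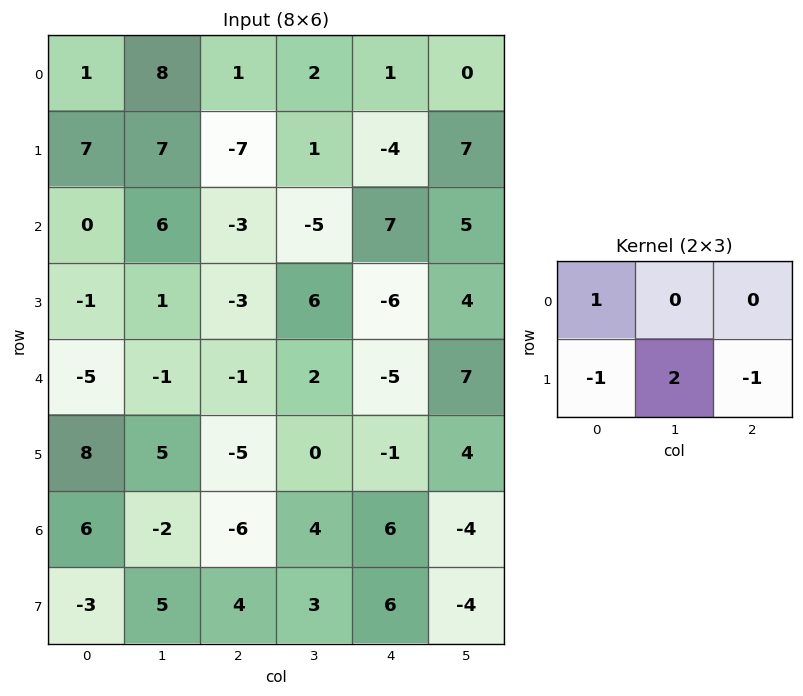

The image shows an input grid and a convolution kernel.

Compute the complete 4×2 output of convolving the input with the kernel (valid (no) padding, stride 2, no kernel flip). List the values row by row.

Output[0,0]: The receptive field on the input at this output position is [1 8 1 / 7 7 -7]. Elementwise product with the kernel and sum: 1·1 + 7·-1 + 7·2 + -7·-1.

15 14
6 18
2 5
15 -10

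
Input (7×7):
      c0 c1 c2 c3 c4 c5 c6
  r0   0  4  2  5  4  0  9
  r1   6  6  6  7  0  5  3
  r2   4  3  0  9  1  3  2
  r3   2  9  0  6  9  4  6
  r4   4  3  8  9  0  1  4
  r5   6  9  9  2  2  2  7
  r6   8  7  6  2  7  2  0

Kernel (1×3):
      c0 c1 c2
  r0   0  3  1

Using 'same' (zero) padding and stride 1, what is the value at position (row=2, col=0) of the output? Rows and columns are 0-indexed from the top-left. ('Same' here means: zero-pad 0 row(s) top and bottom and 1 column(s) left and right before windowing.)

The receptive field on the zero-padded input at this output position is [0 4 3]. Elementwise product with the kernel and sum: 4·3 + 3·1.

15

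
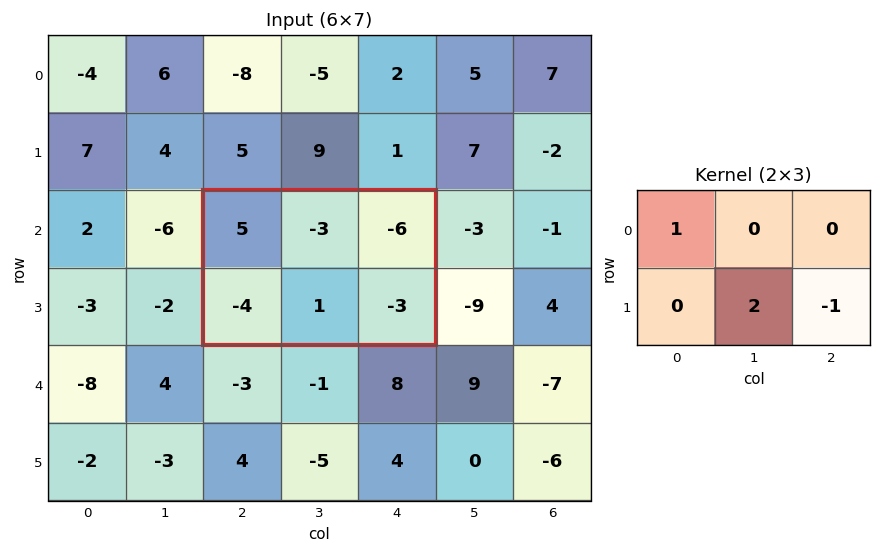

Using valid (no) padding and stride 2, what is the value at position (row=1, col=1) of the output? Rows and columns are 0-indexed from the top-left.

The receptive field on the input at this output position is [5 -3 -6 / -4 1 -3]. Elementwise product with the kernel and sum: 5·1 + 1·2 + -3·-1.

10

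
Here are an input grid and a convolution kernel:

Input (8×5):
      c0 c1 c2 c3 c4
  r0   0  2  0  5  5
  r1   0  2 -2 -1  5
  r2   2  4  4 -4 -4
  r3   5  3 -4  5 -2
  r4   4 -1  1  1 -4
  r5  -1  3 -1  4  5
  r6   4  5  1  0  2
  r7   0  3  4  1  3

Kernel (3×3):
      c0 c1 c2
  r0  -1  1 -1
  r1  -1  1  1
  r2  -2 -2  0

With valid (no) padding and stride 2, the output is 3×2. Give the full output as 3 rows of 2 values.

-10 6
-14 -1
-21 12

Output[0,0]: The receptive field on the input at this output position is [0 2 0 / 0 2 -2 / 2 4 4]. Elementwise product with the kernel and sum: 0·-1 + 2·1 + 0·-1 + 0·-1 + 2·1 + -2·1 + 2·-2 + 4·-2.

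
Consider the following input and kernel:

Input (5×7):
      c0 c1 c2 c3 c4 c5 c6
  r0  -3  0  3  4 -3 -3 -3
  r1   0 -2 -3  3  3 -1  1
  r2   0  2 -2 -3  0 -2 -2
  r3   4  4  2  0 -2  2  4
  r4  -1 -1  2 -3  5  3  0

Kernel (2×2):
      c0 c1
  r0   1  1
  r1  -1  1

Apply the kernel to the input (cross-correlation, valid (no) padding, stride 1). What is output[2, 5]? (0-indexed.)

-2

The receptive field on the input at this output position is [-2 -2 / 2 4]. Elementwise product with the kernel and sum: -2·1 + -2·1 + 2·-1 + 4·1.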